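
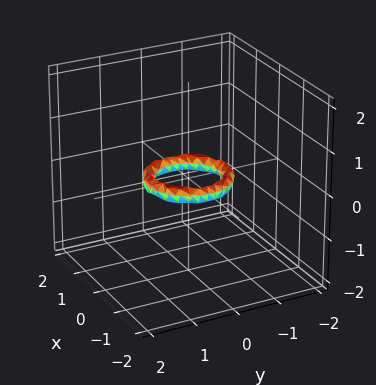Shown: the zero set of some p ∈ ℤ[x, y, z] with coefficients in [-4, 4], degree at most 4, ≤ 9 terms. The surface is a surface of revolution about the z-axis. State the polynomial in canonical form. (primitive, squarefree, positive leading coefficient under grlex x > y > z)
2*x^4 + 4*x^2*y^2 + 2*y^4 - 3*x^2 - 3*y^2 + 3*z^2 + 1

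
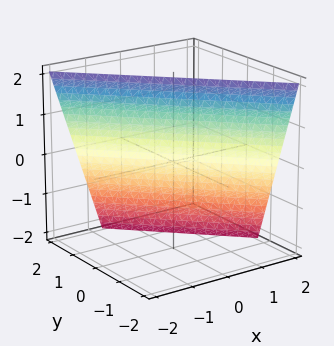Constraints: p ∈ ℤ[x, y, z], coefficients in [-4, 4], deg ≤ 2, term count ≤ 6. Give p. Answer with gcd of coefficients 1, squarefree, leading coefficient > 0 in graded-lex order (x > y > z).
First, deg p = 1.
Next, observable constraints: it meets the z-axis at z = 2 (among the integer gridlines).
Finally, these observations pin down the coefficients.

3*x + 3*y + z - 2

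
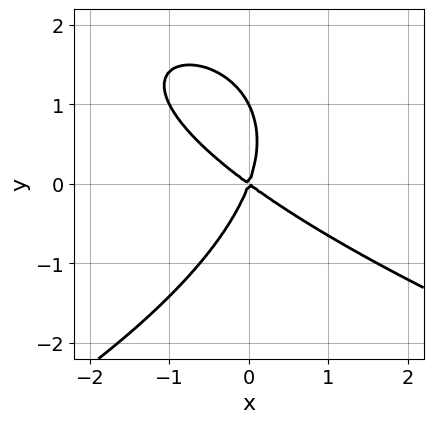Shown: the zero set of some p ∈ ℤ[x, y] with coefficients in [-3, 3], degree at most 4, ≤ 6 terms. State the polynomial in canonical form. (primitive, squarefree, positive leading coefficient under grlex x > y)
y^3 + 2*x^2 + 2*x*y - y^2

(a) deg p = 3.
(b) Reading off the gridlines: the y-axis gridline crossings are at y ∈ {0, 1}; it meets the x-axis at x = 0 (among the integer gridlines).
(c) The integer polynomial consistent with all of this is the stated p.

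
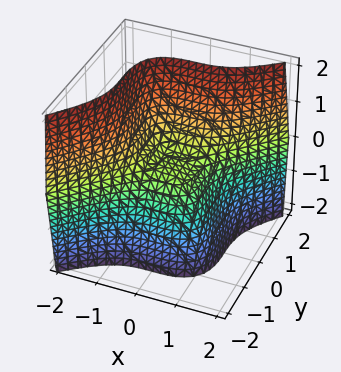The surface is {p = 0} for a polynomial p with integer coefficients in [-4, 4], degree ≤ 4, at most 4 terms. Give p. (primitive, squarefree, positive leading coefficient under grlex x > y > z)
Degree: the shape is more complex than any degree-2 surface, so deg p = 3.
From the visible intercepts: it crosses the y-axis at the gridline y = 0; one z-axis crossing is at z = 0; one x-axis crossing is at x = 0.
The integer polynomial consistent with all of this is the stated p.

x^3 - y^3 + z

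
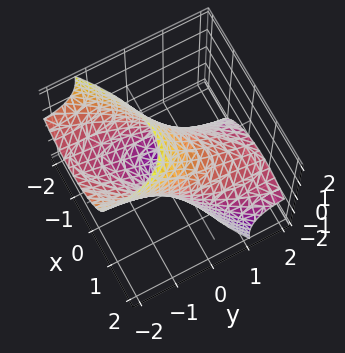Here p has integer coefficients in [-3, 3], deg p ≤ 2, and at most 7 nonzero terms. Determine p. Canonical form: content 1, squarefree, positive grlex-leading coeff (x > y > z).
2*x^2 - 2*x*y + y^2 + 3*y*z + z^2 - 2

1. The degree is 2 — the shape is more complex than any degree-1 surface.
2. Observable constraints: among the integer gridlines, it crosses the x-axis at x ∈ {-1, 1}.
3. These observations pin down the coefficients.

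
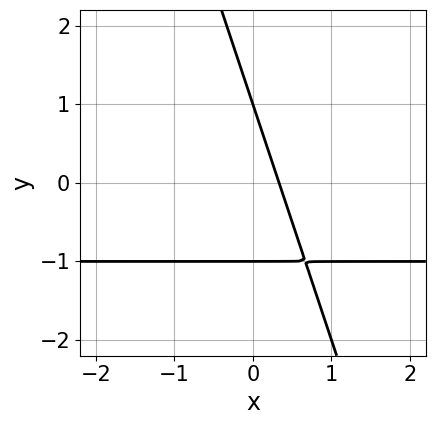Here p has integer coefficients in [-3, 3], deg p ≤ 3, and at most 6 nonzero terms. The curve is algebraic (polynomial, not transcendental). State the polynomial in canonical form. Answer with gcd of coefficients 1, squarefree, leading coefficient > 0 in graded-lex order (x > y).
3*x*y + y^2 + 3*x - 1

(a) The degree is 2 — a generic line meets the curve in up to 2 points.
(b) Observable constraints: among the integer gridlines, it crosses the y-axis at y ∈ {-1, 1}.
(c) Fitting integer coefficients to these (and the overall shape) gives p.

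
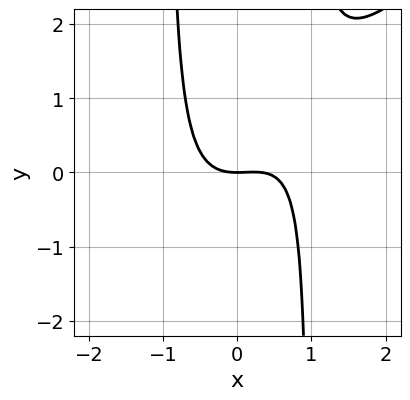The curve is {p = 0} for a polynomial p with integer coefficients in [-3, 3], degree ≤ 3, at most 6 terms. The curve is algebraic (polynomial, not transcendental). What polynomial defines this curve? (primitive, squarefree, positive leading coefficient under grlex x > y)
3*x^3 - 3*x^2*y - x^2 + 3*y

deg p = 3.
Checking where it meets the axes: it crosses the x-axis at the gridline x = 0; it meets the y-axis at y = 0 (among the integer gridlines).
Putting this together gives p.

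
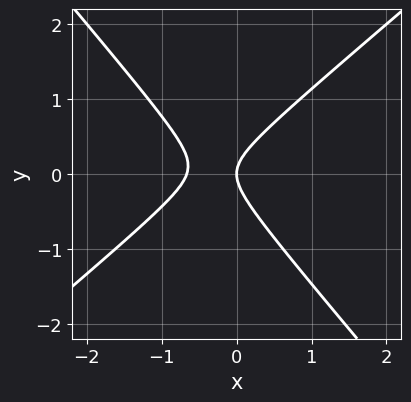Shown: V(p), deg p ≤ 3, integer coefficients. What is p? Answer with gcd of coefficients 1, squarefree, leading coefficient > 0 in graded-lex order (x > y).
First, the degree is 2 — a generic line meets the curve in up to 2 points.
Then, from the visible intercepts: one y-axis crossing is at y = 0; it crosses the x-axis at the gridline x = 0.
Finally, matching integer coefficients to the picture gives p.

3*x^2 - x*y - 3*y^2 + 2*x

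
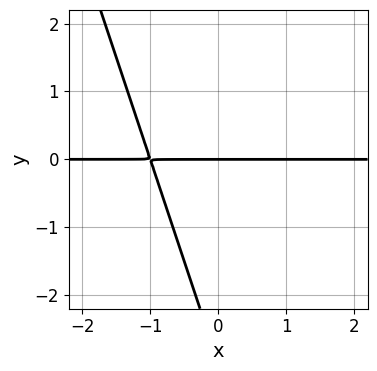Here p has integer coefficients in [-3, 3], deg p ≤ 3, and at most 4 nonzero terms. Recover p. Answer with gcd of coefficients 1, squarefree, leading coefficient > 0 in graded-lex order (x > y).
3*x*y + y^2 + 3*y

1. deg p = 2. A generic line meets the curve in up to 2 points.
2. Checking where it meets the axes: the visible x-axis segment lies entirely on the curve; it crosses the y-axis at the gridline y = 0.
3. Assembling these constraints gives the stated polynomial.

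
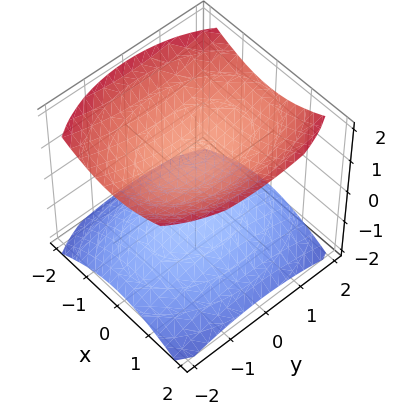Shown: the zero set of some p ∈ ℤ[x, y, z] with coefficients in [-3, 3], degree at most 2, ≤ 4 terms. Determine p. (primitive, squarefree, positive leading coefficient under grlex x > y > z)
2*x^2 + y^2 - 3*z^2 + 3

(a) The picture has 2 separate pieces. Treating them together as one polynomial.
(b) Degree: two separate bowl-shaped sheets opening away from each other; a quadric, so deg p = 2.
(c) Symmetries: the y ↦ −y reflection is a symmetry, so y appears only in even powers; it's symmetric under x → −x, forcing even powers of x; it's symmetric under z → −z, forcing even powers of z.
(d) Observable constraints: no y-intercept at any integer in the box; the z-axis gridline crossings are at z ∈ {-1, 1}; it misses every integer gridline on the x-axis.
(e) The integer polynomial consistent with all of this is the stated p.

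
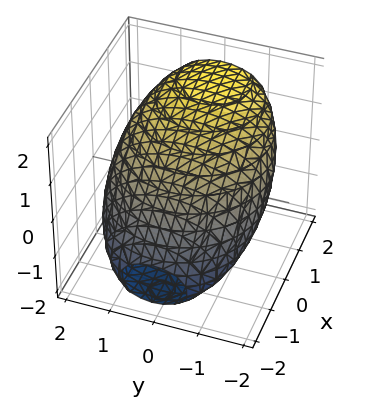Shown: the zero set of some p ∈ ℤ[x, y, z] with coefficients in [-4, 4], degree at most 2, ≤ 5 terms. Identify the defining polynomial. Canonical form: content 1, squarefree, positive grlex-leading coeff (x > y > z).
1. Degree: the shape is more complex than any degree-1 surface, so deg p = 2.
2. Solving for integer coefficients yields p as stated.

x^2 - 2*x*z + y^2 + 2*z^2 - 3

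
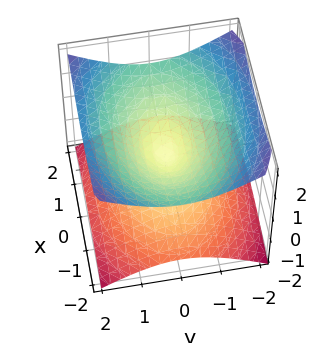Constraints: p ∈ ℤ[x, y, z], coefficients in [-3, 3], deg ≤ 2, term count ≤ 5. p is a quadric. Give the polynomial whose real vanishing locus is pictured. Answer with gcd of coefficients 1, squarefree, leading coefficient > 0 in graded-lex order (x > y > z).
(a) deg p = 2.
(b) Symmetries: it's symmetric under x → −x, forcing even powers of x; the y ↦ −y reflection is a symmetry, so y appears only in even powers; mirror symmetry z ↦ −z ⇒ only even powers of z.
(c) Reading off the gridlines: it crosses the x-axis at the gridline x = 0; it crosses the z-axis at the gridline z = 0; it meets the y-axis at y = 0 (among the integer gridlines).
(d) Fitting integer coefficients to these (and the overall shape) gives p.

x^2 + 2*y^2 - 3*z^2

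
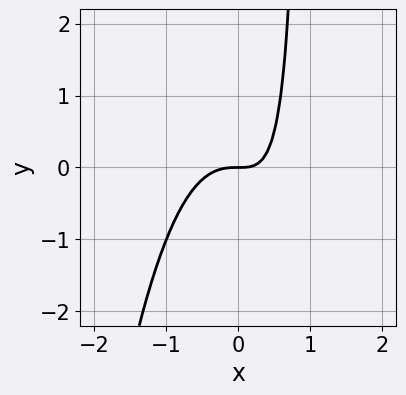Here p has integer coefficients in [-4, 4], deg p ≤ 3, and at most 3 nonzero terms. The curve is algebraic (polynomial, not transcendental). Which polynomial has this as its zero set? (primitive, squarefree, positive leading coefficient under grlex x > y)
2*x^3 + x*y - y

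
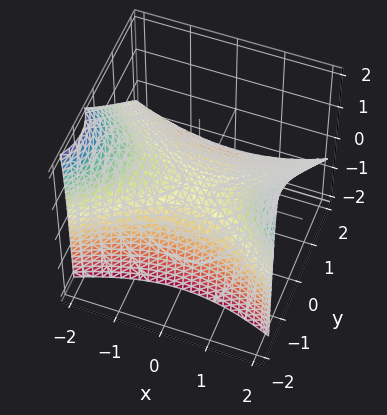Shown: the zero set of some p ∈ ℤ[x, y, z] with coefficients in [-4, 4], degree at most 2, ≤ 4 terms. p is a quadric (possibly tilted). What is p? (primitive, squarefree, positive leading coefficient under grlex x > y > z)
1. deg p = 2.
2. Checking where it meets the axes: one z-axis crossing is at z = 0; it crosses the y-axis at the gridline y = 0; one x-axis crossing is at x = 0.
3. Solving for integer coefficients yields p as stated.

x^2 - 2*y^2 - 2*y*z - 3*z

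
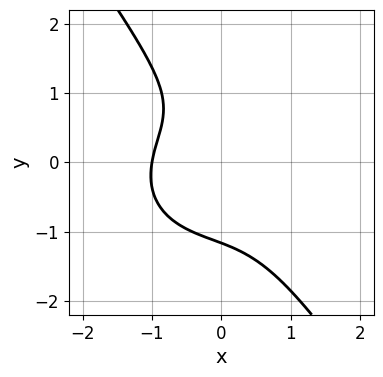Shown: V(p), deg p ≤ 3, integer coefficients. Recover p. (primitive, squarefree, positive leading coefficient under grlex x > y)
2*x^3 + 2*x*y^2 + 2*y^3 - y + 2

(a) deg p = 3.
(b) Against the integer gridlines: one x-axis crossing is at x = -1.
(c) These observations pin down the coefficients.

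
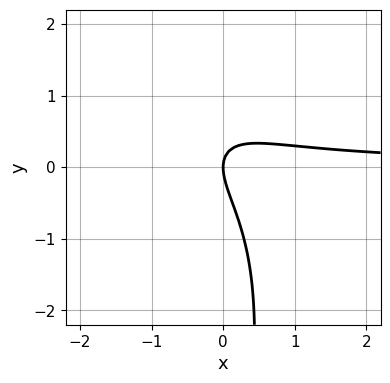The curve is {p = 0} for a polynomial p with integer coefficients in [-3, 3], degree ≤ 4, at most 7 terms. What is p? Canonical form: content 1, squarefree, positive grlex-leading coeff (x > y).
First, deg p = 4. No degree-3 curve has this shape.
Next, from the visible intercepts: it meets the x-axis at x = 0 (among the integer gridlines); one y-axis crossing is at y = 0.
Finally, fitting integer coefficients to these (and the overall shape) gives p.

x*y^3 + 3*x^2*y + 3*x*y + 2*y^2 - 2*x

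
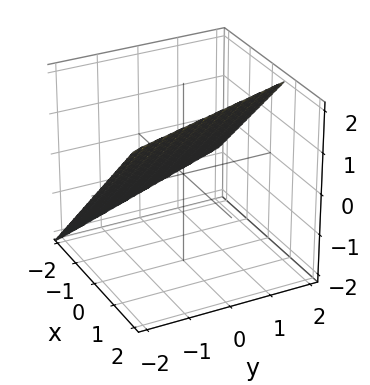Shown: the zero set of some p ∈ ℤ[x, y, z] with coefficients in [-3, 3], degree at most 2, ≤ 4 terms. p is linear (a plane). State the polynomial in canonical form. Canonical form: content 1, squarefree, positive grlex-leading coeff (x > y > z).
3*x + y - 3*z + 2

First, degree: the surface is flat (a plane), so deg p = 1.
Next, reading off the gridlines: it meets the y-axis at y = -2 (among the integer gridlines).
Finally, matching integer coefficients to the picture gives p.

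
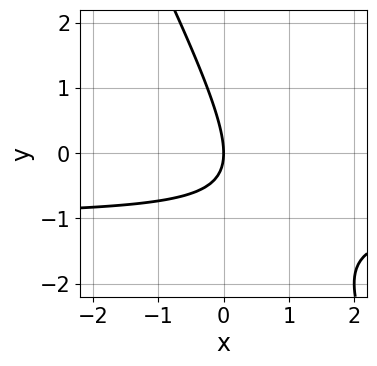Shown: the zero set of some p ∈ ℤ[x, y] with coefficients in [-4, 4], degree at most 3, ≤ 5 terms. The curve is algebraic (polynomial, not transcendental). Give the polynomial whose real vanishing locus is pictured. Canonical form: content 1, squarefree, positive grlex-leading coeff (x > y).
1. deg p = 2. A generic line meets the curve in up to 2 points.
2. Against the integer gridlines: one x-axis crossing is at x = 0; one y-axis crossing is at y = 0.
3. Fitting integer coefficients to these (and the overall shape) gives p.

2*x*y + y^2 + 2*x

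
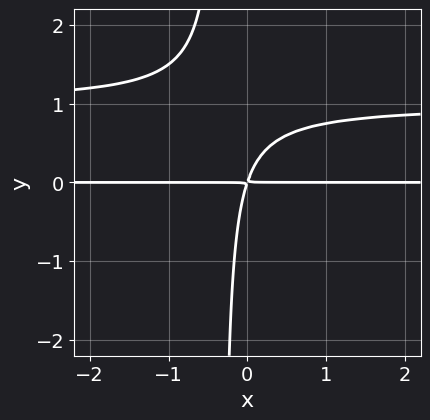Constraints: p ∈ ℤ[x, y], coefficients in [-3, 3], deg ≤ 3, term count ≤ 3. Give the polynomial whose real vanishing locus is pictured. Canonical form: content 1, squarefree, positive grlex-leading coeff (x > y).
1. Degree: the shape is more complex than any degree-2 curve, so deg p = 3.
2. From the axis intercepts and sections: the visible x-axis segment lies entirely on the curve.
3. Together with the visible shape, these determine p as stated.

3*x*y^2 - 3*x*y + y^2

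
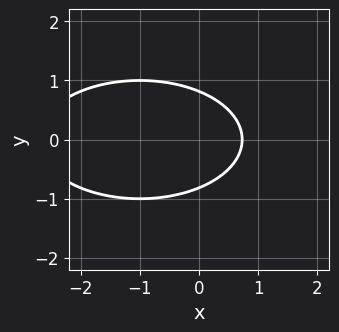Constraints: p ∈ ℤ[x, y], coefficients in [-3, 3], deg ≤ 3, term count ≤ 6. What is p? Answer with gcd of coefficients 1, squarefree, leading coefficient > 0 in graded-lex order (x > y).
x^2 + 3*y^2 + 2*x - 2

deg p = 2. The shape is more complex than any degree-1 curve.
Symmetries: the y ↦ −y reflection is a symmetry, so y appears only in even powers.
Putting this together gives p.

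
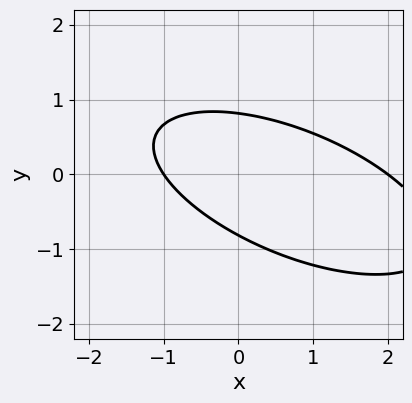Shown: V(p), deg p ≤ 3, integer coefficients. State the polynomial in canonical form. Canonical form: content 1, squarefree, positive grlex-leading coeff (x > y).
x^2 + 2*x*y + 3*y^2 - x - 2

1. The degree is 2 — a generic line meets the curve in up to 2 points.
2. Checking where it meets the axes: the x-axis gridline crossings are at x ∈ {-1, 2}.
3. The integer polynomial consistent with all of this is the stated p.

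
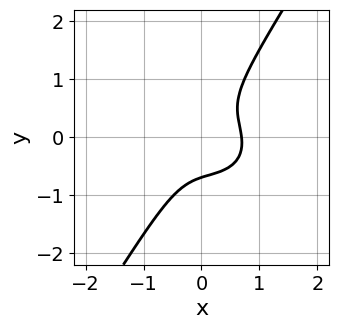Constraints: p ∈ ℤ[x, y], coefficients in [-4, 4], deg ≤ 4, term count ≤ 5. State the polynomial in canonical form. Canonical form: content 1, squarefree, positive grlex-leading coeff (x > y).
First, the degree is 3 — no degree-2 curve has this shape.
Finally, putting this together gives p.

3*x^3 + x^2*y + 3*x*y^2 - 3*y^3 - 1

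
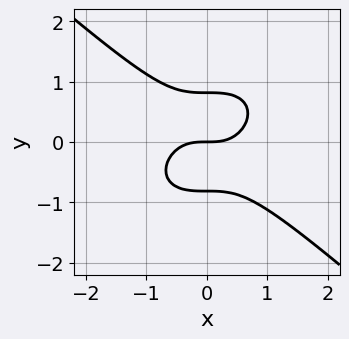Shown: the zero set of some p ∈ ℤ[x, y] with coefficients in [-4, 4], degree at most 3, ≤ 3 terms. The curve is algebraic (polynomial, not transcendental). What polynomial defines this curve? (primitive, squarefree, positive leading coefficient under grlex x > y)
(a) Degree: a generic line meets the curve in up to 3 points, so deg p = 3.
(b) Checking where it meets the axes: it crosses the y-axis at the gridline y = 0; one x-axis crossing is at x = 0.
(c) Putting this together gives p.

2*x^3 + 3*y^3 - 2*y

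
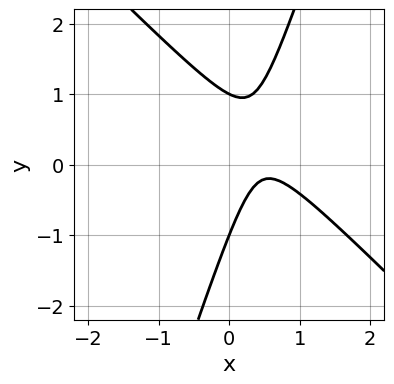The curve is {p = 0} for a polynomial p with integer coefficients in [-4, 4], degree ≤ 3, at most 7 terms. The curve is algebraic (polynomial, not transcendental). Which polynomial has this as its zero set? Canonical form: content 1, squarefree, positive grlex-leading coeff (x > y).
3*x^2 + 2*x*y - y^2 - 3*x + 1

(a) deg p = 2. A generic line meets the curve in up to 2 points.
(b) From the axis intercepts and sections: it misses every integer gridline on the x-axis; the y-axis gridline crossings are at y ∈ {-1, 1}.
(c) The integer polynomial consistent with all of this is the stated p.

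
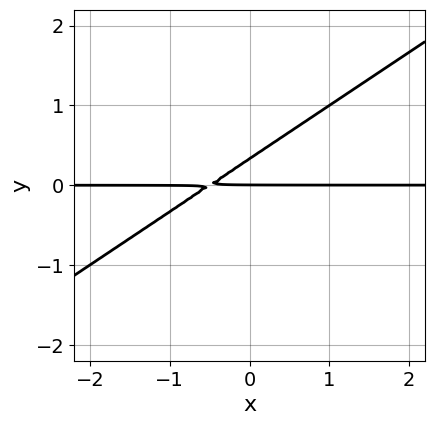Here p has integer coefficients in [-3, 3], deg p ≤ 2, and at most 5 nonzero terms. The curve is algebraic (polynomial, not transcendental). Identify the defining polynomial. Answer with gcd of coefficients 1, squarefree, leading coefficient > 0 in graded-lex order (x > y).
2*x*y - 3*y^2 + y

Degree: a generic line meets the curve in up to 2 points, so deg p = 2.
From the visible intercepts: the visible x-axis segment lies entirely on the curve; it crosses the y-axis at the gridline y = 0.
Assembling these constraints gives the stated polynomial.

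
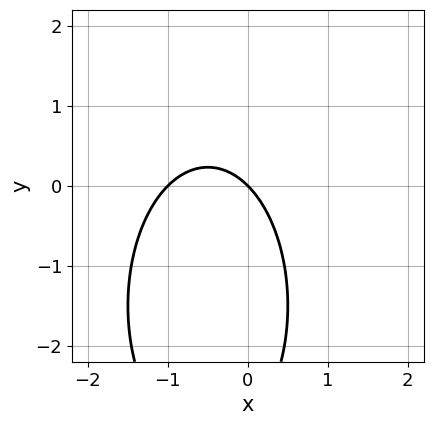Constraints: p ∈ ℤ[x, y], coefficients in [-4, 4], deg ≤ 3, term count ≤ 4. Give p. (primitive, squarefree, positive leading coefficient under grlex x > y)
3*x^2 + y^2 + 3*x + 3*y

1. Degree: a generic line meets the curve in up to 2 points, so deg p = 2.
2. Checking where it meets the axes: it meets the y-axis at y = 0 (among the integer gridlines); the x-axis gridline crossings are at x ∈ {-1, 0}.
3. Assembling these constraints gives the stated polynomial.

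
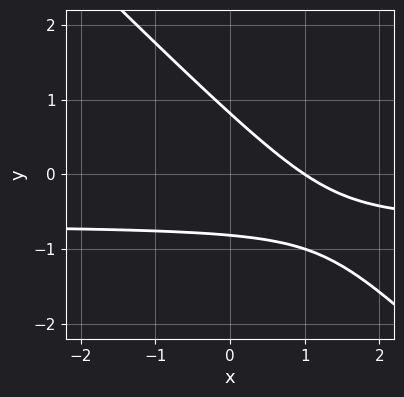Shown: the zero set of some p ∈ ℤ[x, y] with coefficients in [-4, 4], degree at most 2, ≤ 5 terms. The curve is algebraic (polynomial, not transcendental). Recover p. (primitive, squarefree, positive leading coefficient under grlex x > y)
3*x*y + 3*y^2 + 2*x - 2

deg p = 2.
Observable constraints: one x-axis crossing is at x = 1.
Putting this together gives p.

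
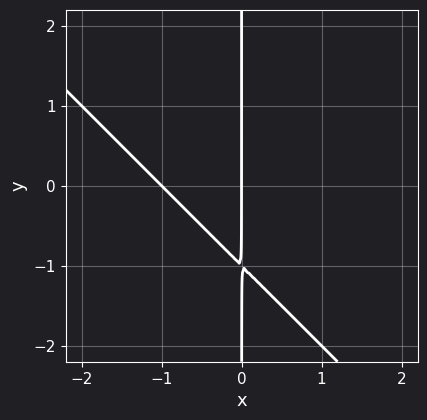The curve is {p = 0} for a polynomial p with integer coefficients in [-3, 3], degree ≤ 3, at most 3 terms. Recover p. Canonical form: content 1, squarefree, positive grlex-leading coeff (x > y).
The degree is 2 — a generic line meets the curve in up to 2 points.
Checking where it meets the axes: the x-axis gridline crossings are at x ∈ {-1, 0}; the visible y-axis segment lies entirely on the curve.
Fitting integer coefficients to these (and the overall shape) gives p.

x^2 + x*y + x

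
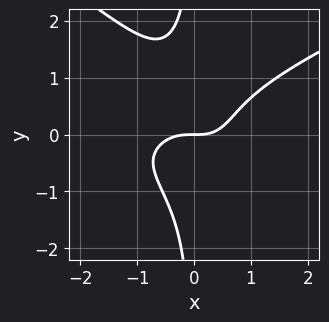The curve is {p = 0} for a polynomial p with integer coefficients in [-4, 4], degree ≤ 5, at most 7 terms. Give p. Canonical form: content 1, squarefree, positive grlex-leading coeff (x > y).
x^4 - 3*x^2*y^2 - 3*x*y^3 + 3*x^3 - 3*y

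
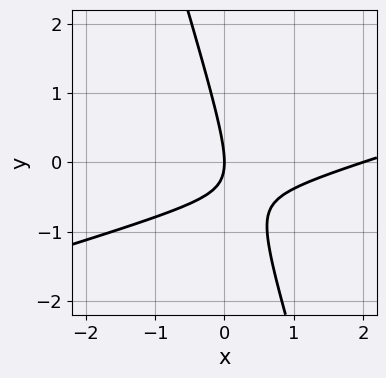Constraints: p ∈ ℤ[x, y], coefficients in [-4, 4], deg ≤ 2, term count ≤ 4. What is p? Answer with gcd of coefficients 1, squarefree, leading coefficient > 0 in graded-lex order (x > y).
(a) The degree is 2 — no degree-1 curve has this shape.
(b) From the axis intercepts and sections: among the integer gridlines, it crosses the x-axis at x ∈ {0, 2}; it meets the y-axis at y = 0 (among the integer gridlines).
(c) Matching integer coefficients to the picture gives p.

x^2 - 3*x*y - y^2 - 2*x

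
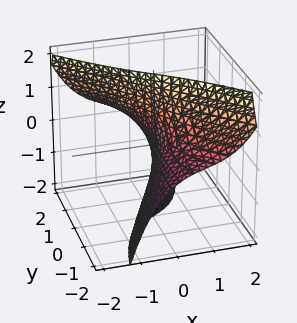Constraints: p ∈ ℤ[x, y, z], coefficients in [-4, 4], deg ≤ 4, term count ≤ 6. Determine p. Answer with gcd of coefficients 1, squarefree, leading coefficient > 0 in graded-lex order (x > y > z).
(a) deg p = 3.
(b) From the axis intercepts and sections: the visible y-axis segment lies entirely on the surface; it crosses the x-axis at the gridline x = 0.
(c) These observations pin down the coefficients.

x^3 + x^2*y + 2*y*z + 3*x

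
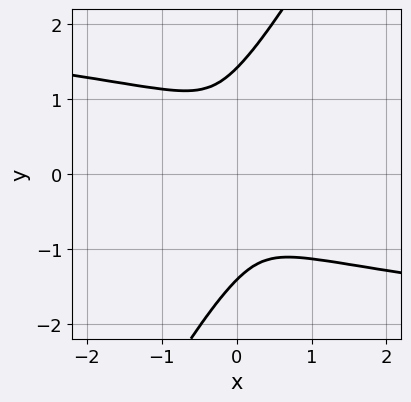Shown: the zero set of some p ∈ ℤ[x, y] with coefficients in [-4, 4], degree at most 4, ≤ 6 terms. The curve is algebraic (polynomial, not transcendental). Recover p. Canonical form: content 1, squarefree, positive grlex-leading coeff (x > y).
2*x*y^3 - y^4 + 2*x^2 + 2*y^2

(a) Degree: no degree-3 curve has this shape, so deg p = 4.
(b) Solving for integer coefficients yields p as stated.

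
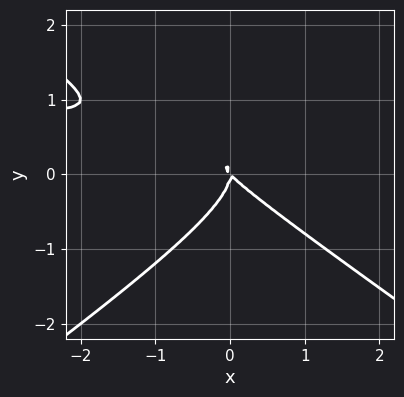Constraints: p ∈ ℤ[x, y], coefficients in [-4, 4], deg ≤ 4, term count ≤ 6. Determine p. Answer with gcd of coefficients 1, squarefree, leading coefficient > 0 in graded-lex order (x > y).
x^2*y - 2*y^3 - x^2 - x*y

deg p = 3. The shape is more complex than any degree-2 curve.
From the axis intercepts and sections: it meets the x-axis at x = 0 (among the integer gridlines); it meets the y-axis at y = 0 (among the integer gridlines).
The integer polynomial consistent with all of this is the stated p.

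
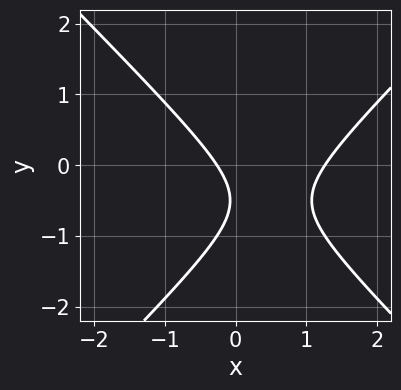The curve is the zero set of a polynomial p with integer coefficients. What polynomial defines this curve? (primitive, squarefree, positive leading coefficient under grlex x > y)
3*x^2 - 3*y^2 - 3*x - 3*y - 1

First, the degree is 2 — a generic line meets the curve in up to 2 points.
Next, from the visible intercepts: the curve avoids every integer y-axis point in the box.
Finally, the integer polynomial consistent with all of this is the stated p.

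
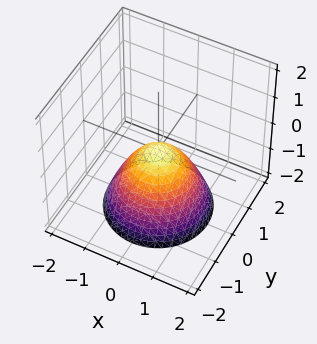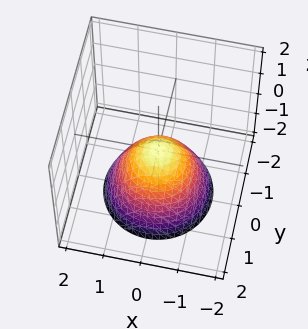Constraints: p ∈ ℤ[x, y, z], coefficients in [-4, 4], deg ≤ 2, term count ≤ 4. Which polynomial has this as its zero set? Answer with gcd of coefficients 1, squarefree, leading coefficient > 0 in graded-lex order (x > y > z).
x^2 + y^2 + z

The degree is 2 — a paraboloid; a quadric.
Symmetries: every cross-section ⟂ z is a circle, so x, y appear only via x² + y².
Reading off the gridlines: one z-axis crossing is at z = 0; it meets the y-axis at y = 0 (among the integer gridlines); it meets the x-axis at x = 0 (among the integer gridlines); a circular section at z = -1 has radius exactly 1.
The integer polynomial consistent with all of this is the stated p.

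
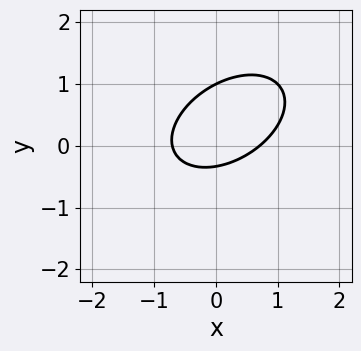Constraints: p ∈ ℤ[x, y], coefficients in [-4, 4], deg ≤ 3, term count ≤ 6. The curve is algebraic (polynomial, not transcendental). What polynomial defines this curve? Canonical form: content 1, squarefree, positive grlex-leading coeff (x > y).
2*x^2 - 2*x*y + 3*y^2 - 2*y - 1

1. Degree: the shape is more complex than any degree-1 curve, so deg p = 2.
2. Observable constraints: one y-axis crossing is at y = 1.
3. Fitting integer coefficients to these (and the overall shape) gives p.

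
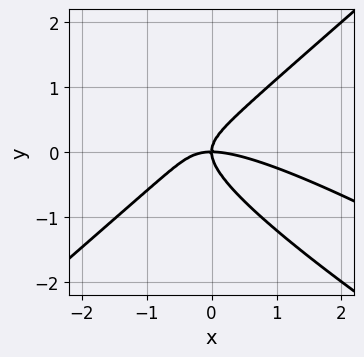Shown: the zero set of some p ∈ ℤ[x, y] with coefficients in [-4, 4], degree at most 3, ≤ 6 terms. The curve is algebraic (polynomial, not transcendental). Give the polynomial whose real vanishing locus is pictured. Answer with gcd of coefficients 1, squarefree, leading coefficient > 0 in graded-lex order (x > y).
Degree: the shape is more complex than any degree-2 curve, so deg p = 3.
From the visible intercepts: it crosses the y-axis at the gridline y = 0; it crosses the x-axis at the gridline x = 0.
Solving for integer coefficients yields p as stated.

x^3 + 2*x^2*y - x*y^2 - 3*y^3 + 2*x*y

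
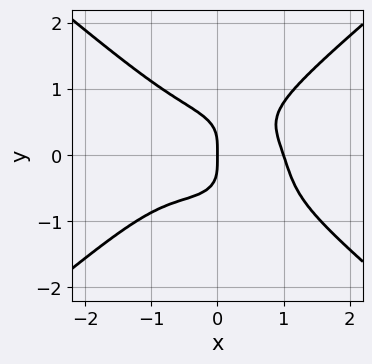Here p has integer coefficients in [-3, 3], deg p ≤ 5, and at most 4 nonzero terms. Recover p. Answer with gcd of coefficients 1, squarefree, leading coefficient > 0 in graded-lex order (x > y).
deg p = 4.
From the axis intercepts and sections: it crosses the y-axis at the gridline y = 0; the x-axis gridline crossings are at x ∈ {0, 1}.
Assembling these constraints gives the stated polynomial.

x^4 - 2*y^4 + x^2*y - x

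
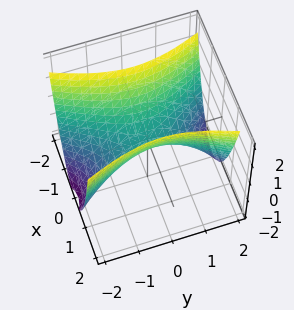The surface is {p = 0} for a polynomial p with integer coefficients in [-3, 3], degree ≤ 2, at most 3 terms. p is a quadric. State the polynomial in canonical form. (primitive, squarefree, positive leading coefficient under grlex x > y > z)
3*x^2 - y^2 - 2*z

First, deg p = 2. A hyperbolic paraboloid; a quadric.
Next, symmetries: mirror symmetry y ↦ −y ⇒ only even powers of y; it's symmetric under x → −x, forcing even powers of x.
Next, against the integer gridlines: it crosses the y-axis at the gridline y = 0; it crosses the z-axis at the gridline z = 0; it crosses the x-axis at the gridline x = 0.
Finally, fitting integer coefficients to these (and the overall shape) gives p.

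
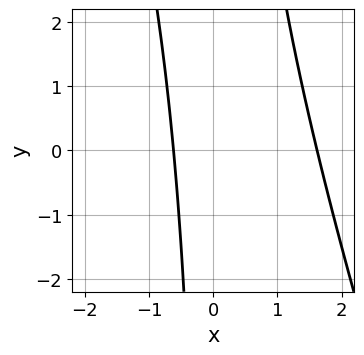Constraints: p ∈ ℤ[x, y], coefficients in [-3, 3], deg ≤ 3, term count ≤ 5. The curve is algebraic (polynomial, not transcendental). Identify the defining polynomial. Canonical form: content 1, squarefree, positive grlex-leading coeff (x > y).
3*x^2 + x*y - 3*x - 3

First, the degree is 2 — a generic line meets the curve in up to 2 points.
Then, checking where it meets the axes: it misses every integer gridline on the y-axis.
Finally, assembling these constraints gives the stated polynomial.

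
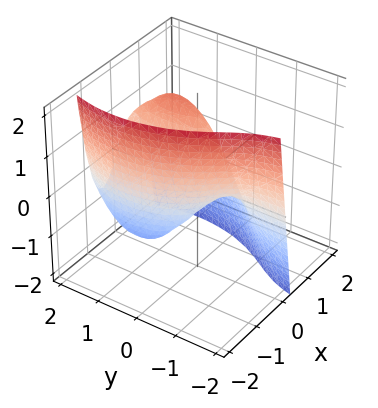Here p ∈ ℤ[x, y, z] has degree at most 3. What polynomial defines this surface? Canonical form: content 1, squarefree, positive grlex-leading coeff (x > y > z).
2*x^3 + x*y^2 - 2*x*y - 2*x + z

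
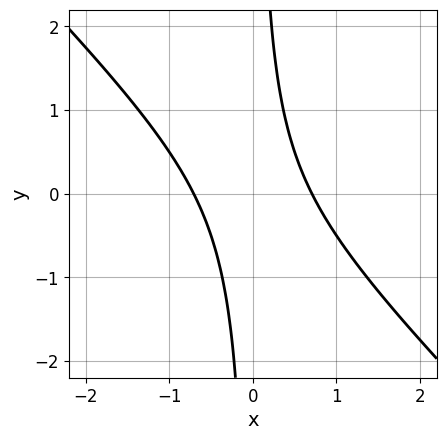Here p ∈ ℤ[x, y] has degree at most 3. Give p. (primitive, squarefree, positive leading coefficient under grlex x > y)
2*x^2 + 2*x*y - 1

(a) Degree: the shape is more complex than any degree-1 curve, so deg p = 2.
(b) Checking where it meets the axes: it misses every integer gridline on the y-axis.
(c) Putting this together gives p.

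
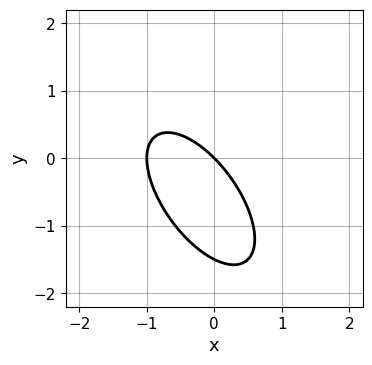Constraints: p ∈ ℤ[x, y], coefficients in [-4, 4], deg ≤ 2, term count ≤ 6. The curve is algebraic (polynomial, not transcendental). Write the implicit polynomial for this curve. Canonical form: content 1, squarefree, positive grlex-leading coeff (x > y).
3*x^2 + 3*x*y + 2*y^2 + 3*x + 3*y

(a) The degree is 2 — the shape is more complex than any degree-1 curve.
(b) From the visible intercepts: one y-axis crossing is at y = 0; among the integer gridlines, it crosses the x-axis at x ∈ {-1, 0}.
(c) Fitting integer coefficients to these (and the overall shape) gives p.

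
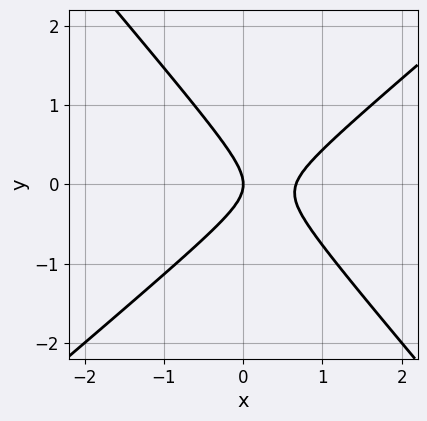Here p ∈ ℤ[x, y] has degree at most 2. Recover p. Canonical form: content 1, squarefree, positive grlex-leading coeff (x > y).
3*x^2 - x*y - 3*y^2 - 2*x

1. deg p = 2. No degree-1 curve has this shape.
2. From the visible intercepts: it crosses the x-axis at the gridline x = 0; it crosses the y-axis at the gridline y = 0.
3. Solving for integer coefficients yields p as stated.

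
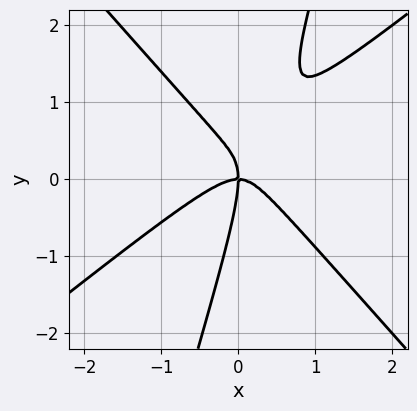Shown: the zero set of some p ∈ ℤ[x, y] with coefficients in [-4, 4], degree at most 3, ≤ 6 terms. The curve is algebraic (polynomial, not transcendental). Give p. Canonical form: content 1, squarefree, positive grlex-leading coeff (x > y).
3*x^3 - 2*x^2*y - 3*x*y^2 + y^3 + 2*x*y

(a) deg p = 3. The shape is more complex than any degree-2 curve.
(b) Against the integer gridlines: one y-axis crossing is at y = 0; it crosses the x-axis at the gridline x = 0.
(c) Assembling these constraints gives the stated polynomial.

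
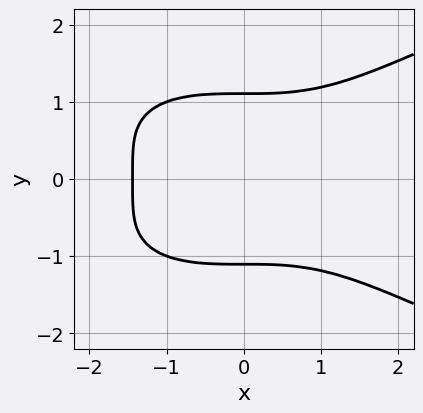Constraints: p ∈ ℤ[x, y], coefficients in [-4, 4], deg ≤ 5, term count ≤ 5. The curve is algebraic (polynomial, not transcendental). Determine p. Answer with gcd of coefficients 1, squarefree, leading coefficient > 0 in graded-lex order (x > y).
(a) deg p = 4. The shape is more complex than any degree-3 curve.
(b) Symmetries: the y ↦ −y reflection is a symmetry, so y appears only in even powers.
(c) Assembling these constraints gives the stated polynomial.

2*y^4 - x^3 - 3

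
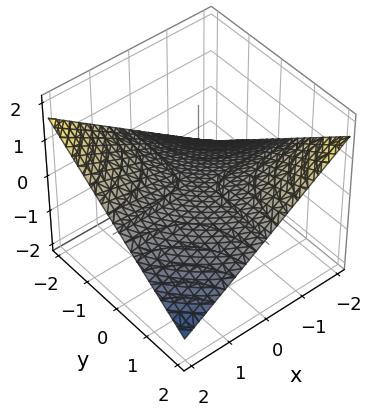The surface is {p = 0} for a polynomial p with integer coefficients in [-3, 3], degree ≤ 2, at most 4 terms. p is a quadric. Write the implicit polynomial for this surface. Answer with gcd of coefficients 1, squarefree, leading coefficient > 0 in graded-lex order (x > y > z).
x*y + 3*z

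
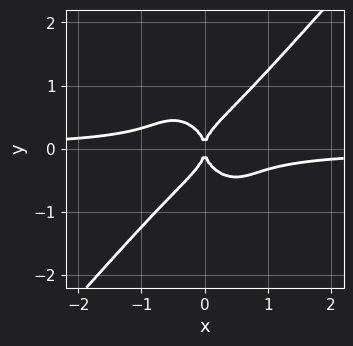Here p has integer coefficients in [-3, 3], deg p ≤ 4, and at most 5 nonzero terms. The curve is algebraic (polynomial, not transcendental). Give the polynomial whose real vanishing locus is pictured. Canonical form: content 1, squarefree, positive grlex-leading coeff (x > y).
Degree: the shape is more complex than any degree-3 curve, so deg p = 4.
Reading off the gridlines: it crosses the y-axis at the gridline y = 0; one x-axis crossing is at x = 0.
Fitting integer coefficients to these (and the overall shape) gives p.

3*x^3*y - 2*y^4 + x^2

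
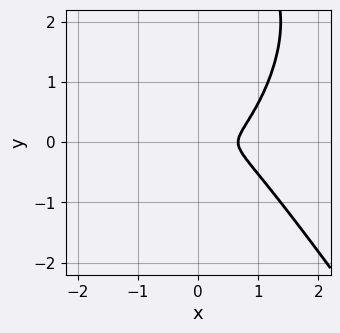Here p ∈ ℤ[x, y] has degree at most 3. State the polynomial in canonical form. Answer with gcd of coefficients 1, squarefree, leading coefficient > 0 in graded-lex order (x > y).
First, the degree is 3 — no degree-2 curve has this shape.
Finally, the integer polynomial consistent with all of this is the stated p.

3*x^3 + y^3 - 2*x^2 - 3*y^2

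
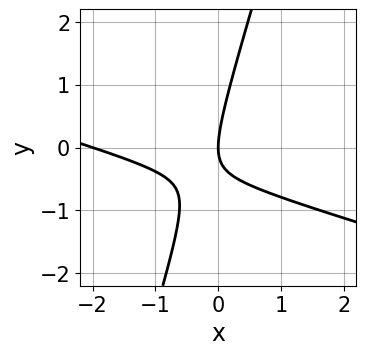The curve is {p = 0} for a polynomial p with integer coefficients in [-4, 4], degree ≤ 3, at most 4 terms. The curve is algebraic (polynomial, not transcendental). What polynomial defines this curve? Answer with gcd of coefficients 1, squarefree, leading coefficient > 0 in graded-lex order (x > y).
First, the degree is 2 — no degree-1 curve has this shape.
Next, from the axis intercepts and sections: it crosses the y-axis at the gridline y = 0; among the integer gridlines, it crosses the x-axis at x ∈ {-2, 0}.
Finally, assembling these constraints gives the stated polynomial.

x^2 + 3*x*y - y^2 + 2*x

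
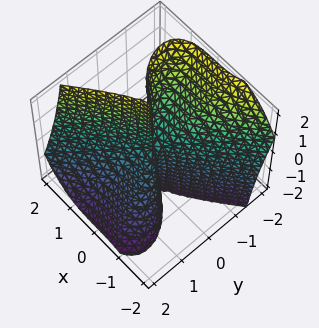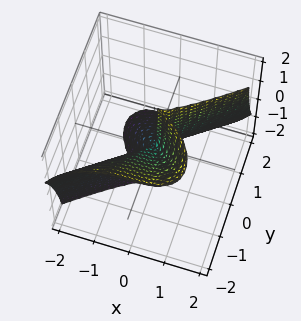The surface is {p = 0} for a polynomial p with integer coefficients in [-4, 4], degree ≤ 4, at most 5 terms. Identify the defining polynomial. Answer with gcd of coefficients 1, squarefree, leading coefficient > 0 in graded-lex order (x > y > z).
2*x^3 - 3*y^3 - 3*y^2*z

First, the degree is 3 — no degree-2 surface has this shape.
Then, from the visible intercepts: the visible z-axis segment lies entirely on the surface; it meets the y-axis at y = 0 (among the integer gridlines); it meets the x-axis at x = 0 (among the integer gridlines).
Finally, the integer polynomial consistent with all of this is the stated p.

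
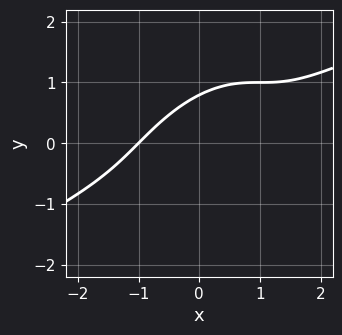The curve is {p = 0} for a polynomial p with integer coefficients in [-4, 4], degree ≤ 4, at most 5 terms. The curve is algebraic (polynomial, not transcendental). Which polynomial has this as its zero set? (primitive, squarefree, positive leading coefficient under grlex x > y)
First, degree: no degree-2 curve has this shape, so deg p = 3.
Next, observable constraints: it crosses the x-axis at the gridline x = -1.
Finally, the integer polynomial consistent with all of this is the stated p.

x^3 - 3*x^2*y + 3*x*y^2 - 2*y^3 + 1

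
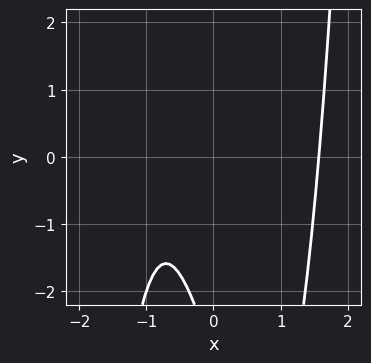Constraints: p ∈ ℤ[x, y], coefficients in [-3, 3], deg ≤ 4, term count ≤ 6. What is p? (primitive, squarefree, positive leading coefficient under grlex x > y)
2*x^3 - 3*x - y - 3

(a) deg p = 3.
(b) Reading off the gridlines: the curve avoids every integer y-axis point in the box.
(c) Together with the visible shape, these determine p as stated.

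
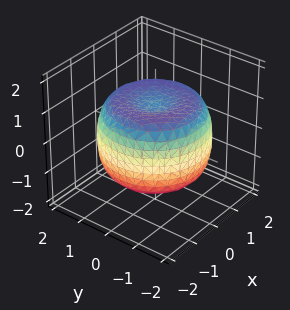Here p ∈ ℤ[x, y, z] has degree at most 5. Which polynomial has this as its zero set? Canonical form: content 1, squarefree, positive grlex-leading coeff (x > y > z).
x^4 + 2*x^2*y^2 + y^4 - 2*x^2 - 2*y^2 + 2*z^2 - 2

First, the degree is 4 — no degree-3 surface has this shape.
Next, symmetries: rotational symmetry about the z-axis ⇒ p depends on x, y only through x² + y².
Next, from the axis intercepts and sections: a circular section at z = 0 has radius between 1 and 2; among the integer gridlines, it crosses the z-axis at z ∈ {-1, 1}.
Finally, together with the visible shape, these determine p as stated.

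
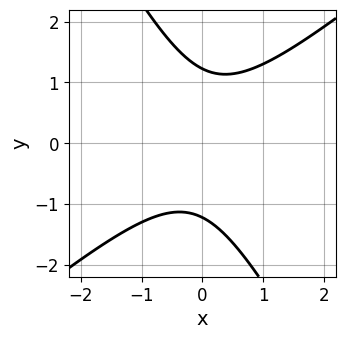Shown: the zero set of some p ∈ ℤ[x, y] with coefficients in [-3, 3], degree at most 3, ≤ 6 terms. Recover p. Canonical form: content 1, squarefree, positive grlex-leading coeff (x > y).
1. Degree: no degree-1 curve has this shape, so deg p = 2.
2. Reading off the gridlines: the curve avoids every integer x-axis point in the box.
3. Fitting integer coefficients to these (and the overall shape) gives p.

3*x^2 - 2*x*y - 2*y^2 + 3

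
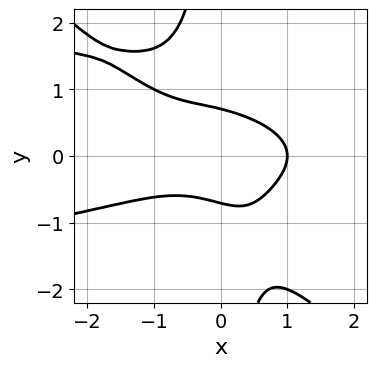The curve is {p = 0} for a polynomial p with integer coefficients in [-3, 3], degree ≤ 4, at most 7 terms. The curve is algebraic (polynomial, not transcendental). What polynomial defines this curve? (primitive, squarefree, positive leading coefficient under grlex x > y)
2*x^2*y^2 + 2*x*y^3 + x^3 + 2*y^2 - 1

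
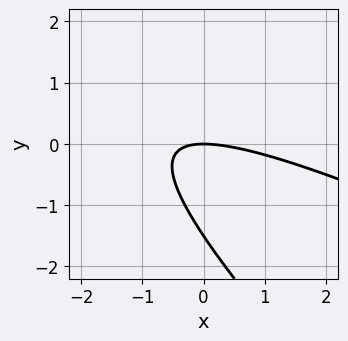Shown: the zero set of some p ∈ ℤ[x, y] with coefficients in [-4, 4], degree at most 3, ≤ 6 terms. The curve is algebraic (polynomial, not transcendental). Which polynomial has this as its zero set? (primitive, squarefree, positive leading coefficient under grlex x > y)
(a) deg p = 2. The shape is more complex than any degree-1 curve.
(b) From the axis intercepts and sections: it crosses the x-axis at the gridline x = 0; it meets the y-axis at y = 0 (among the integer gridlines).
(c) The integer polynomial consistent with all of this is the stated p.

x^2 + 3*x*y + 2*y^2 + 3*y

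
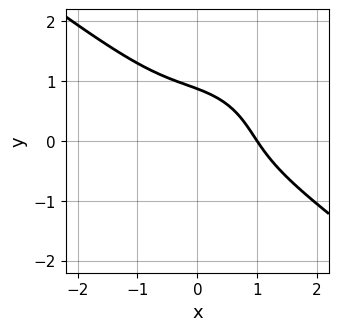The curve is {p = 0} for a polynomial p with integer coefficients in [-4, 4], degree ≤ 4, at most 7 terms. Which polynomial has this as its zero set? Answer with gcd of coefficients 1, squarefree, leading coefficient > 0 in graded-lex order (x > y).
2*x^3 + x^2*y + 3*y^3 + 3*x*y - 2

1. The degree is 3 — a generic line meets the curve in up to 3 points.
2. From the axis intercepts and sections: it meets the x-axis at x = 1 (among the integer gridlines).
3. Putting this together gives p.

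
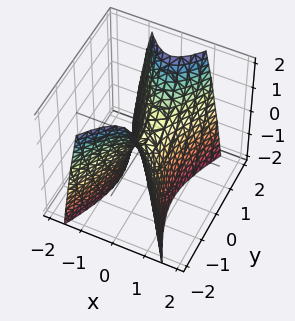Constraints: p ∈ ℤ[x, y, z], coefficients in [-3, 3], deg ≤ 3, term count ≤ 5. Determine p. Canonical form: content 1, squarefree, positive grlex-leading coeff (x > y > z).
3*x^2 - y^2 + z

1. Degree: a hyperbolic paraboloid; a quadric, so deg p = 2.
2. Symmetries: the x ↦ −x reflection is a symmetry, so x appears only in even powers; the y ↦ −y reflection is a symmetry, so y appears only in even powers.
3. Checking where it meets the axes: it meets the x-axis at x = 0 (among the integer gridlines); it meets the z-axis at z = 0 (among the integer gridlines).
4. Matching integer coefficients to the picture gives p.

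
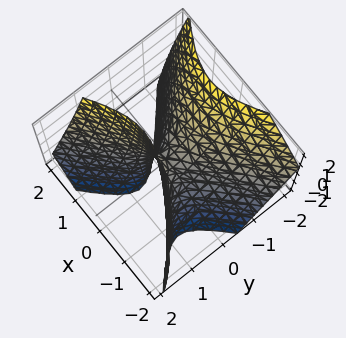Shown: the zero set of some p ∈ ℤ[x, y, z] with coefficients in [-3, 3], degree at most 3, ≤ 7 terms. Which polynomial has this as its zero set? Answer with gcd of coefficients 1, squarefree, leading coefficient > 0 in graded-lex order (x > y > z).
(a) The degree is 2 — a generic line meets the surface in up to 2 points.
(b) Observable constraints: it crosses the x-axis at the gridline x = 0; it crosses the y-axis at the gridline y = 0; one z-axis crossing is at z = 0.
(c) Assembling these constraints gives the stated polynomial.

2*x^2 - x*z - 3*y^2 - 2*y*z + z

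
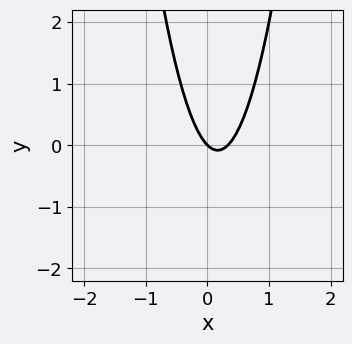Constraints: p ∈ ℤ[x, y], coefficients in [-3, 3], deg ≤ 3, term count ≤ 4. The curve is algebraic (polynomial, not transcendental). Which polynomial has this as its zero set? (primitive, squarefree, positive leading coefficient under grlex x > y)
Degree: no degree-1 curve has this shape, so deg p = 2.
Reading off the gridlines: one x-axis crossing is at x = 0; it meets the y-axis at y = 0 (among the integer gridlines).
These observations pin down the coefficients.

3*x^2 - x - y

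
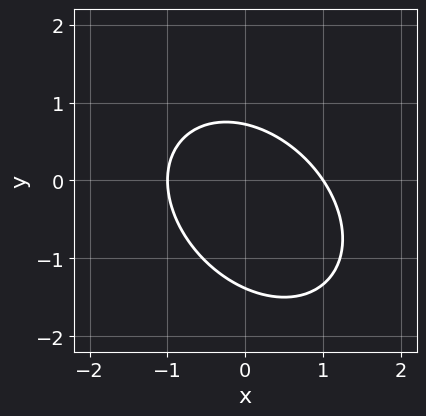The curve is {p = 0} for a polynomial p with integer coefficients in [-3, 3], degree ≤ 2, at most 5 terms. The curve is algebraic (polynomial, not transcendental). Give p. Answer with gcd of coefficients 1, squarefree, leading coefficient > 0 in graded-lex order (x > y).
3*x^2 + 2*x*y + 3*y^2 + 2*y - 3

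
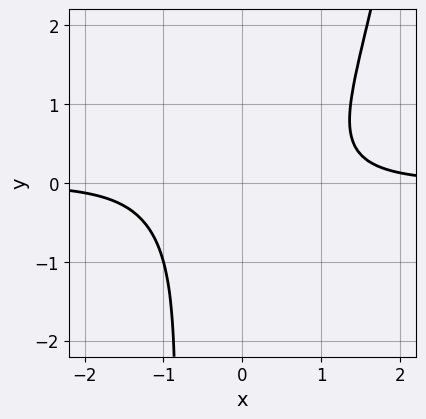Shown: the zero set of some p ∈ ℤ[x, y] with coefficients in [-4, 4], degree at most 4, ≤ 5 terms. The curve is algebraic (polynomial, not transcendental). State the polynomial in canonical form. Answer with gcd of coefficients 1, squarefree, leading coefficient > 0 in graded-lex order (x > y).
3*x^3*y - 2*x*y^2 - 2*y^2 - 3

1. The degree is 4 — a generic line meets the curve in up to 4 points.
2. Checking where it meets the axes: the curve avoids every integer x-axis point in the box; no y-intercept at any integer in the box.
3. Solving for integer coefficients yields p as stated.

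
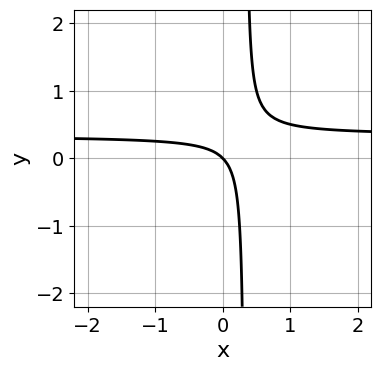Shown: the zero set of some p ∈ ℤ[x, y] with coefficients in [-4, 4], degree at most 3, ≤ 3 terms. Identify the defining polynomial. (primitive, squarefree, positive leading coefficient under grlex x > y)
3*x*y - x - y

(a) deg p = 2. No degree-1 curve has this shape.
(b) Observable constraints: one x-axis crossing is at x = 0; it meets the y-axis at y = 0 (among the integer gridlines).
(c) Fitting integer coefficients to these (and the overall shape) gives p.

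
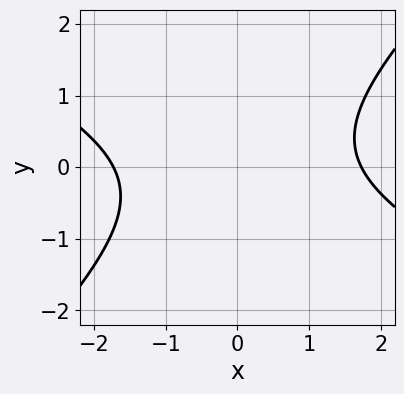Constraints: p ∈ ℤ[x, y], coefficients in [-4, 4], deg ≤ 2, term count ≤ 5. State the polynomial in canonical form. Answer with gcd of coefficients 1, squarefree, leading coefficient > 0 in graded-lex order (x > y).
First, the degree is 2 — no degree-1 curve has this shape.
Next, from the axis intercepts and sections: the curve avoids every integer y-axis point in the box.
Finally, putting this together gives p.

x^2 + x*y - 2*y^2 - 3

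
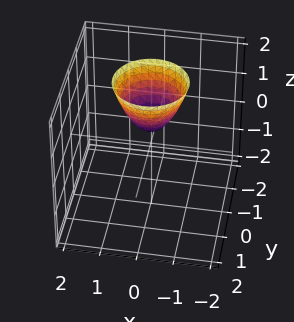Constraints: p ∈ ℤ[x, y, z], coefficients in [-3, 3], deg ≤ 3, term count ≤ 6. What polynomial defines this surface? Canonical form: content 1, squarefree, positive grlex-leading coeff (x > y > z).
1. Degree: a generic line meets the surface in up to 2 points, so deg p = 2.
2. Symmetries: every cross-section ⟂ z is a circle, so x, y appear only via x² + y².
3. Observable constraints: the surface avoids every integer x-axis point in the box; a circular section at z = 2 has radius exactly 1.
4. These observations pin down the coefficients.

3*x^2 + 3*y^2 - 2*z + 1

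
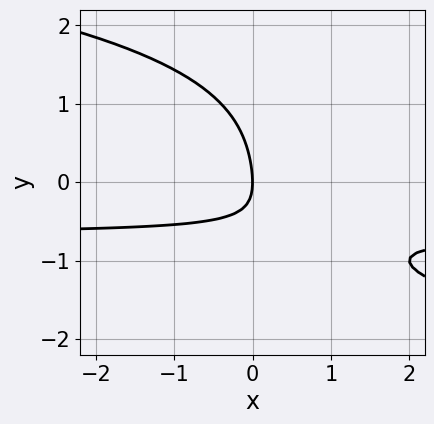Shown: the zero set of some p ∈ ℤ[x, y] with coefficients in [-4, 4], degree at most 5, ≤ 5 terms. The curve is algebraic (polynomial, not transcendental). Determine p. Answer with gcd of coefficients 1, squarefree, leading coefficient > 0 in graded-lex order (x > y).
y^4 + 3*x*y + y^2 + 2*x

1. deg p = 4.
2. Observable constraints: it crosses the x-axis at the gridline x = 0; it crosses the y-axis at the gridline y = 0.
3. Fitting integer coefficients to these (and the overall shape) gives p.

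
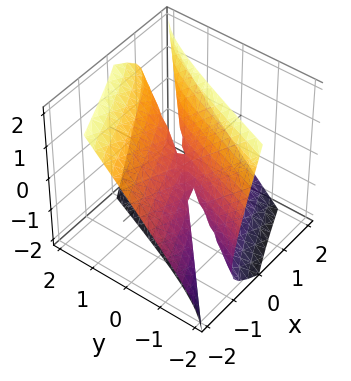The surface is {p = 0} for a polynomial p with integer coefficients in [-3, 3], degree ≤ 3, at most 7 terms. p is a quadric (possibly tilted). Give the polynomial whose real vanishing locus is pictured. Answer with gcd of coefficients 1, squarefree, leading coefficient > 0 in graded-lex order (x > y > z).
First, the degree is 2 — the shape is more complex than any degree-1 surface.
Next, checking where it meets the axes: it crosses the x-axis at the gridline x = 0; one y-axis crossing is at y = 0; it crosses the z-axis at the gridline z = 0.
Finally, these observations pin down the coefficients.

x^2 - 3*x*y + 2*x*z + y^2 - z^2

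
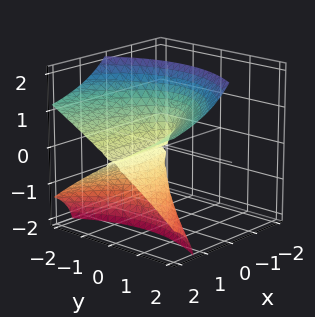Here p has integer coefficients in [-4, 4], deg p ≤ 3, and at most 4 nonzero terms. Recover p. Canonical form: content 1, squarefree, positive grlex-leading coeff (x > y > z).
3*x*z^2 + z^3 - 2*y^2

(a) Degree: no degree-2 surface has this shape, so deg p = 3.
(b) Observable constraints: it meets the z-axis at z = 0 (among the integer gridlines); the visible x-axis segment lies entirely on the surface; it crosses the y-axis at the gridline y = 0.
(c) Together with the visible shape, these determine p as stated.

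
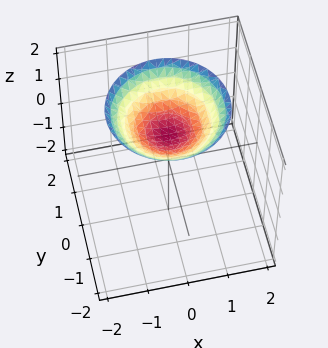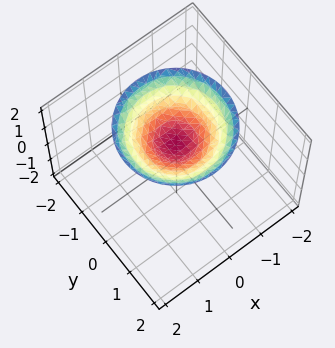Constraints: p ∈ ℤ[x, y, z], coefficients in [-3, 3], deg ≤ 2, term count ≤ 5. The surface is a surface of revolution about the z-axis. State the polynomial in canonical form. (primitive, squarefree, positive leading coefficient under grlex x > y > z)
deg p = 2. A generic line meets the surface in up to 2 points.
Symmetries: the surface is invariant under rotation about z: p = q(x² + y², z).
Checking where it meets the axes: the surface avoids every integer y-axis point in the box; a circular section at z = 2 has radius between 1 and 2; it meets the z-axis at z = 1 (among the integer gridlines); it misses every integer gridline on the x-axis.
Assembling these constraints gives the stated polynomial.

x^2 + y^2 - 2*z + 2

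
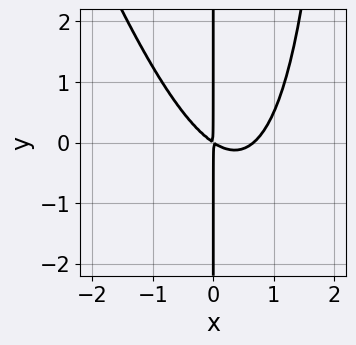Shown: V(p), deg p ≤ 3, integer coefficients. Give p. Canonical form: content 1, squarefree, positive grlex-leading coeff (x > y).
3*x^3 + x^2*y - 2*x^2 - 3*x*y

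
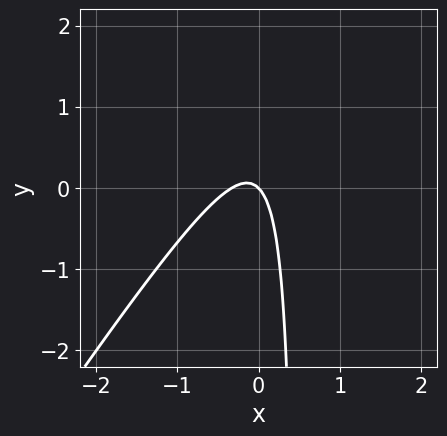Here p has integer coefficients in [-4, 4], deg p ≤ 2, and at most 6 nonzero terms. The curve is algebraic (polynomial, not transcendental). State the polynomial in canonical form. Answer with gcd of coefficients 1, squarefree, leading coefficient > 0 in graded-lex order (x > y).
First, deg p = 2. No degree-1 curve has this shape.
Then, against the integer gridlines: it meets the y-axis at y = 0 (among the integer gridlines); one x-axis crossing is at x = 0.
Finally, solving for integer coefficients yields p as stated.

3*x^2 - 2*x*y + x + y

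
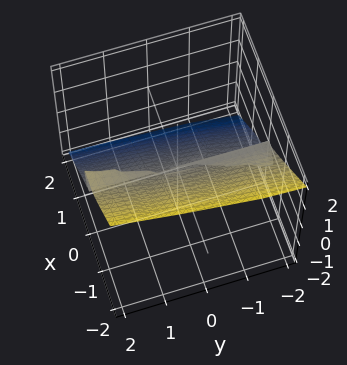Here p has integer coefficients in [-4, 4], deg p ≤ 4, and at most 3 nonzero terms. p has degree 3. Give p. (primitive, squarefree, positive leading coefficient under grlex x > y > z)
3*x^3 - y*z^2 + 3*z^3

1. The degree is 3 — the shape is more complex than any degree-2 surface.
2. Reading off the gridlines: it crosses the z-axis at the gridline z = 0; one x-axis crossing is at x = 0; the visible y-axis segment lies entirely on the surface.
3. Matching integer coefficients to the picture gives p.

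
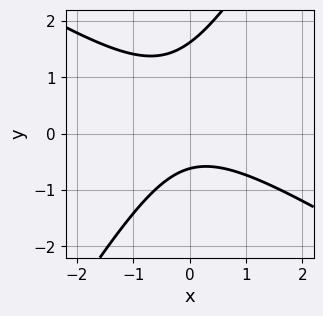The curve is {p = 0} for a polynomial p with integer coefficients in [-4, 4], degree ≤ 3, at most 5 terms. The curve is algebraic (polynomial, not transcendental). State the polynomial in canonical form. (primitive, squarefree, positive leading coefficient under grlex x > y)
1. Degree: the shape is more complex than any degree-1 curve, so deg p = 2.
2. From the visible intercepts: no x-intercept at any integer in the box.
3. Matching integer coefficients to the picture gives p.

x^2 + x*y - y^2 + y + 1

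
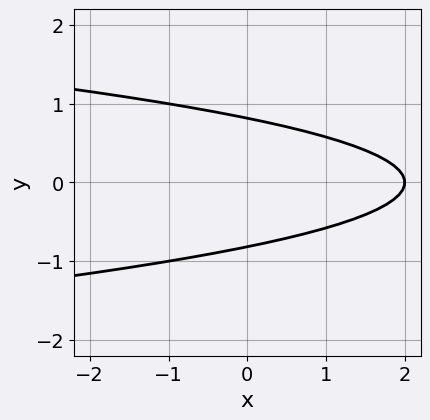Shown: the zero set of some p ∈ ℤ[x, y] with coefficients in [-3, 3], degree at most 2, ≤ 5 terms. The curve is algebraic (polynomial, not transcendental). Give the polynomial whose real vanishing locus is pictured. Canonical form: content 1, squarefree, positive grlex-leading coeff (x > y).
1. The degree is 2 — the shape is more complex than any degree-1 curve.
2. Symmetries: it's symmetric under y → −y, forcing even powers of y.
3. Reading off the gridlines: it crosses the x-axis at the gridline x = 2.
4. Fitting integer coefficients to these (and the overall shape) gives p.

3*y^2 + x - 2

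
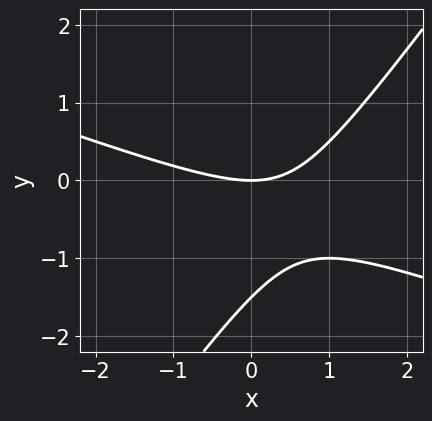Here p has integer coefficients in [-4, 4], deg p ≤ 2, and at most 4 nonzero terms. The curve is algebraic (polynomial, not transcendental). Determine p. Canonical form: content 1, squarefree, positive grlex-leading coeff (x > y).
(a) deg p = 2. No degree-1 curve has this shape.
(b) From the visible intercepts: one x-axis crossing is at x = 0; it meets the y-axis at y = 0 (among the integer gridlines).
(c) Fitting integer coefficients to these (and the overall shape) gives p.

x^2 + 2*x*y - 2*y^2 - 3*y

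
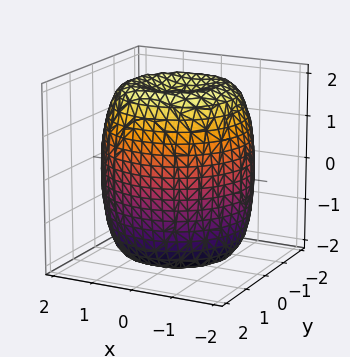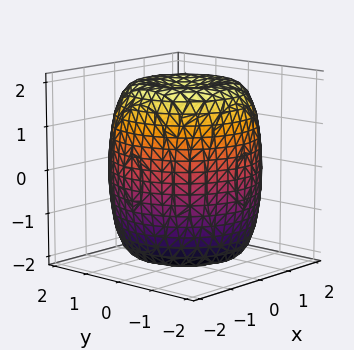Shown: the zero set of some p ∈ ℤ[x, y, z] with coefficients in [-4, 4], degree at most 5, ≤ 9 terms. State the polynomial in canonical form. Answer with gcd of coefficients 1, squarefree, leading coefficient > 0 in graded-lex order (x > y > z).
(a) The degree is 4 — the shape is more complex than any degree-3 surface.
(b) Symmetries: rotational symmetry about the z-axis ⇒ p depends on x, y only through x² + y².
(c) Observable constraints: a circular section at z = -1 has radius between 1 and 2.
(d) Fitting integer coefficients to these (and the overall shape) gives p.

x^4 + 2*x^2*y^2 + y^4 - 2*x^2 - 2*y^2 + z^2 - 3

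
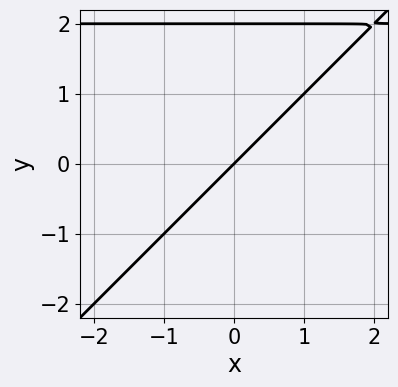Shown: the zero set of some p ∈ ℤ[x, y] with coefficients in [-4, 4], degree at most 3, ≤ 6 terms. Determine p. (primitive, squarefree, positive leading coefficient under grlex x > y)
Degree: the shape is more complex than any degree-1 curve, so deg p = 2.
Against the integer gridlines: among the integer gridlines, it crosses the y-axis at y ∈ {0, 2}; it crosses the x-axis at the gridline x = 0.
The integer polynomial consistent with all of this is the stated p.

x*y - y^2 - 2*x + 2*y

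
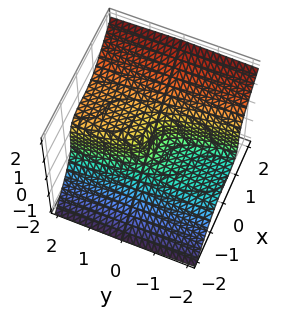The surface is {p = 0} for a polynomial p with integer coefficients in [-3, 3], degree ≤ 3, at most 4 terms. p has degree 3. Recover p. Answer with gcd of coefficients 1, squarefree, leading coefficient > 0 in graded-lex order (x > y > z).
3*x^3 - 3*z^3 + y

(a) Degree: the shape is more complex than any degree-2 surface, so deg p = 3.
(b) From the axis intercepts and sections: one y-axis crossing is at y = 0; it crosses the z-axis at the gridline z = 0; it meets the x-axis at x = 0 (among the integer gridlines).
(c) Solving for integer coefficients yields p as stated.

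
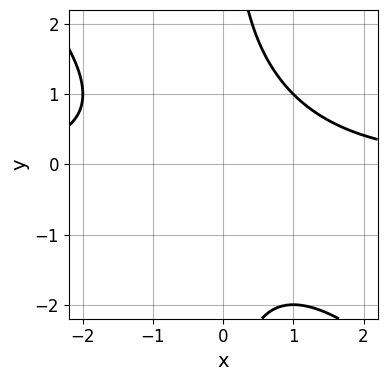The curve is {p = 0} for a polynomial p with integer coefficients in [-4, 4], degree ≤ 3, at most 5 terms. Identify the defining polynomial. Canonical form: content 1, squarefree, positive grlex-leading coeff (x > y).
x^2*y + x*y^2 - 2

First, degree: a generic line meets the curve in up to 3 points, so deg p = 3.
Then, observable constraints: no y-intercept at any integer in the box; it misses every integer gridline on the x-axis.
Finally, putting this together gives p.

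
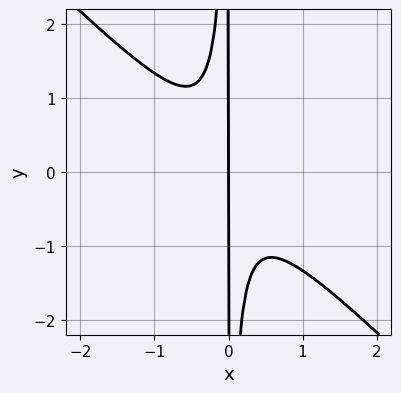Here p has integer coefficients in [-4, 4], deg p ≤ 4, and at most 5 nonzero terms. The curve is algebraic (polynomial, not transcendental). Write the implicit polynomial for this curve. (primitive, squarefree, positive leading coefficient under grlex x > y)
3*x^3 + 3*x^2*y + x

(a) Degree: a generic line meets the curve in up to 3 points, so deg p = 3.
(b) Reading off the gridlines: every point of the y-axis in the box is on the curve; one x-axis crossing is at x = 0.
(c) Putting this together gives p.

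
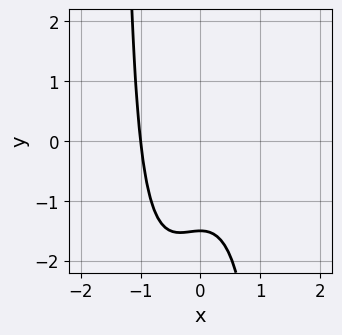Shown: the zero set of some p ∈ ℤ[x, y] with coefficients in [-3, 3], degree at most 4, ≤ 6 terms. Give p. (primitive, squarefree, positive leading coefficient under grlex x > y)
1. The degree is 3 — no degree-2 curve has this shape.
2. Reading off the gridlines: one x-axis crossing is at x = -1.
3. Solving for integer coefficients yields p as stated.

3*x^3 - x^2*y + 2*y + 3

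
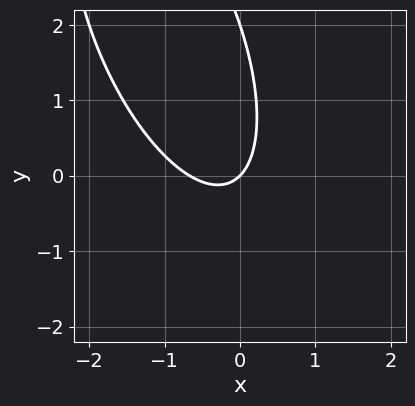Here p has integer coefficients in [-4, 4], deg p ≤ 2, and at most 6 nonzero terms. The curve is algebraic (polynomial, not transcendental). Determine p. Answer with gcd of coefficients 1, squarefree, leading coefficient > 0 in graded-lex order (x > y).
3*x^2 + 2*x*y + y^2 + 2*x - 2*y

1. Degree: no degree-1 curve has this shape, so deg p = 2.
2. From the visible intercepts: among the integer gridlines, it crosses the y-axis at y ∈ {0, 2}; it crosses the x-axis at the gridline x = 0.
3. Assembling these constraints gives the stated polynomial.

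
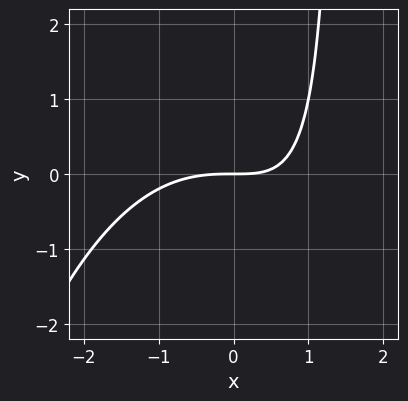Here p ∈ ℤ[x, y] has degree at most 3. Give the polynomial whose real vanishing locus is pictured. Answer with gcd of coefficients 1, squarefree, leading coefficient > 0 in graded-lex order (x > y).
The degree is 3 — no degree-2 curve has this shape.
Reading off the gridlines: it meets the y-axis at y = 0 (among the integer gridlines); it crosses the x-axis at the gridline x = 0.
Assembling these constraints gives the stated polynomial.

x^3 + 2*x*y - 3*y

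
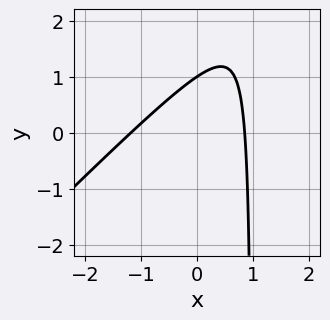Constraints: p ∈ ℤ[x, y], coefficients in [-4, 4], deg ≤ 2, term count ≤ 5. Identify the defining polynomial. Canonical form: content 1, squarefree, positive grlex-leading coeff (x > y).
3*x^2 - 3*x*y + x + 3*y - 3

1. The degree is 2 — no degree-1 curve has this shape.
2. Reading off the gridlines: it crosses the y-axis at the gridline y = 1.
3. Putting this together gives p.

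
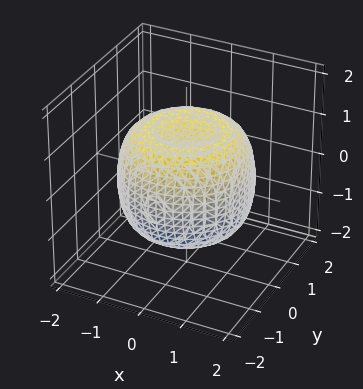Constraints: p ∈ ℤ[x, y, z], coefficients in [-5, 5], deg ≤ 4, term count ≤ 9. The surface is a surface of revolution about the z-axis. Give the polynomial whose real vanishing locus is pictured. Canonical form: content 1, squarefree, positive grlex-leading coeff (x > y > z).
2*x^4 + 4*x^2*y^2 + 2*y^4 - 3*x^2 - 3*y^2 + 3*z^2 - 3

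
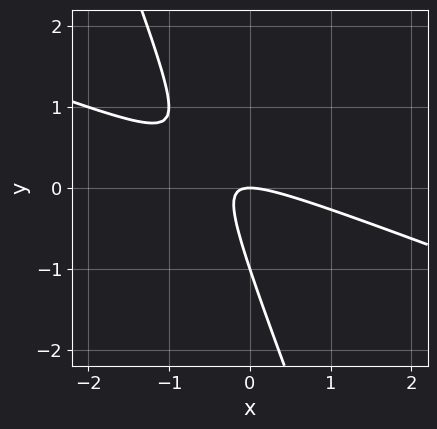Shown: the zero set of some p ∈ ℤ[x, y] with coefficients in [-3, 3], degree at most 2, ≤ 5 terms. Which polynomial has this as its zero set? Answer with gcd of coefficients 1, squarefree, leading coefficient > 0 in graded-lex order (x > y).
x^2 + 3*x*y + y^2 + y

Degree: a generic line meets the curve in up to 2 points, so deg p = 2.
Observable constraints: one x-axis crossing is at x = 0; the y-axis gridline crossings are at y ∈ {-1, 0}.
Matching integer coefficients to the picture gives p.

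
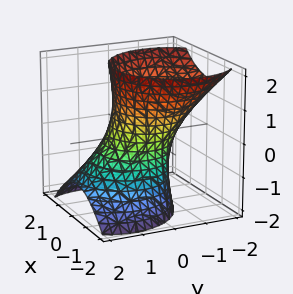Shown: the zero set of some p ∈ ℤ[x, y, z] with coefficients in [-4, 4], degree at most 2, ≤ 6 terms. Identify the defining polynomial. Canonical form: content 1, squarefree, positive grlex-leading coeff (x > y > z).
3*x^2 + 3*y^2 + 3*y*z - z^2 - 3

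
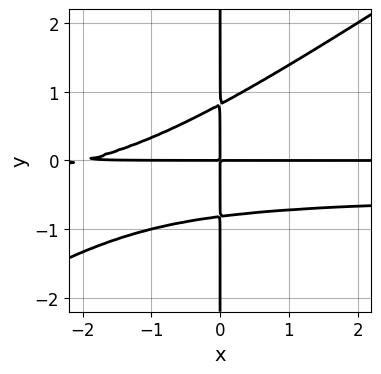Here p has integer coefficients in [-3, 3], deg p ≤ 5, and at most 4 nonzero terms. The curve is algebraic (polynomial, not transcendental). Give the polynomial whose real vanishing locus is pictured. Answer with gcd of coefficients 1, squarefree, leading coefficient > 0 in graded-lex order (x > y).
1. The degree is 4 — no degree-3 curve has this shape.
2. From the visible intercepts: the visible x-axis segment lies entirely on the curve; every point of the y-axis in the box is on the curve.
3. The integer polynomial consistent with all of this is the stated p.

2*x^2*y^2 - 3*x*y^3 + x^2*y + 2*x*y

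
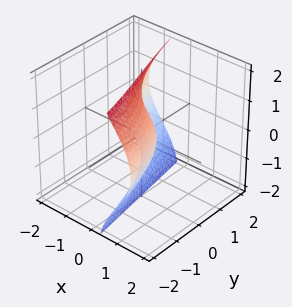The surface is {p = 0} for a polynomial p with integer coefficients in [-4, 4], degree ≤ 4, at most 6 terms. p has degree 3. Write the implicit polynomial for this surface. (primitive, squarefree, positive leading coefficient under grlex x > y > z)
(a) deg p = 3. The shape is more complex than any degree-2 surface.
(b) Observable constraints: one y-axis crossing is at y = 0; it meets the x-axis at x = 0 (among the integer gridlines); the visible z-axis segment lies entirely on the surface.
(c) Matching integer coefficients to the picture gives p.

2*x^3 + 3*x*z^2 - 2*x*z + 3*y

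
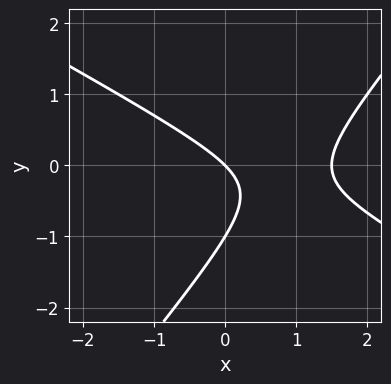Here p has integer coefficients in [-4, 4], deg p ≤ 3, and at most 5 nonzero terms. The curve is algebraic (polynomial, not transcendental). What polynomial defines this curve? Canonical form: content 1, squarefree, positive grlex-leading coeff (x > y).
First, degree: no degree-1 curve has this shape, so deg p = 2.
Then, from the axis intercepts and sections: among the integer gridlines, it crosses the y-axis at y ∈ {-1, 0}; one x-axis crossing is at x = 0.
Finally, solving for integer coefficients yields p as stated.

2*x^2 + 2*x*y - 3*y^2 - 3*x - 3*y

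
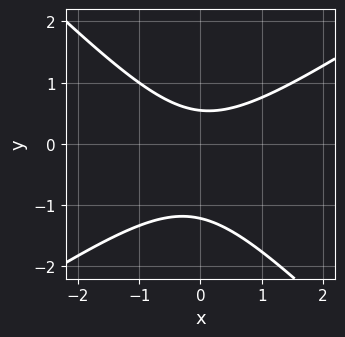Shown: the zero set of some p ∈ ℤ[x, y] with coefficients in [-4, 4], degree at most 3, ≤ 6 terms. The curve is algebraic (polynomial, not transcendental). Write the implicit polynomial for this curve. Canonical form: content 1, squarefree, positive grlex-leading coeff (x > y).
2*x^2 - x*y - 3*y^2 - 2*y + 2

First, degree: no degree-1 curve has this shape, so deg p = 2.
Then, reading off the gridlines: it misses every integer gridline on the x-axis.
Finally, together with the visible shape, these determine p as stated.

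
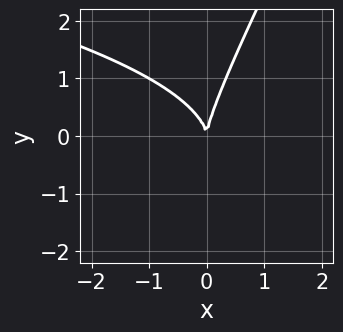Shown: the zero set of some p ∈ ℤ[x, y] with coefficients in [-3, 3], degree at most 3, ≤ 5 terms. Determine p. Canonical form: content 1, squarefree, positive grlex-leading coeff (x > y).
2*x*y^2 - y^3 + 3*x^2

The degree is 3 — the shape is more complex than any degree-2 curve.
From the axis intercepts and sections: it crosses the x-axis at the gridline x = 0; one y-axis crossing is at y = 0.
Putting this together gives p.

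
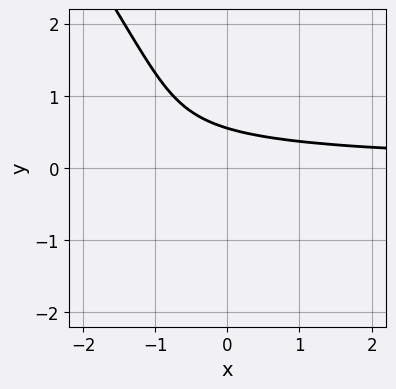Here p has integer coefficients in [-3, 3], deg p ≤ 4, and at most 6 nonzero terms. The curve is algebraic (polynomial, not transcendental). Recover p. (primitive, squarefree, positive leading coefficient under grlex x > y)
First, deg p = 3. A generic line meets the curve in up to 3 points.
Next, against the integer gridlines: no x-intercept at any integer in the box.
Finally, putting this together gives p.

3*x*y^2 + 2*y^3 + x*y + 3*y - 2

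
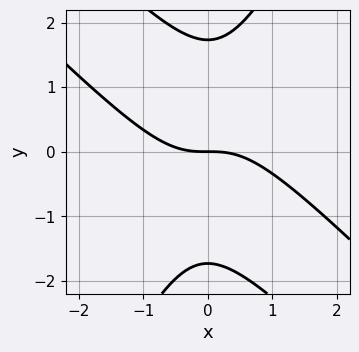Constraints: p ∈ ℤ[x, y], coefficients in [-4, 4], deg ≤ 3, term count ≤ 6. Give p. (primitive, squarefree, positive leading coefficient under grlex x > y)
First, deg p = 3. The shape is more complex than any degree-2 curve.
Then, observable constraints: one x-axis crossing is at x = 0; one y-axis crossing is at y = 0.
Finally, fitting integer coefficients to these (and the overall shape) gives p.

2*x^3 + 3*x^2*y - y^3 + 3*y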